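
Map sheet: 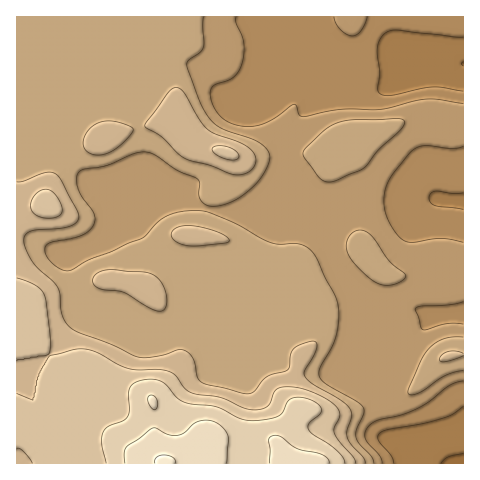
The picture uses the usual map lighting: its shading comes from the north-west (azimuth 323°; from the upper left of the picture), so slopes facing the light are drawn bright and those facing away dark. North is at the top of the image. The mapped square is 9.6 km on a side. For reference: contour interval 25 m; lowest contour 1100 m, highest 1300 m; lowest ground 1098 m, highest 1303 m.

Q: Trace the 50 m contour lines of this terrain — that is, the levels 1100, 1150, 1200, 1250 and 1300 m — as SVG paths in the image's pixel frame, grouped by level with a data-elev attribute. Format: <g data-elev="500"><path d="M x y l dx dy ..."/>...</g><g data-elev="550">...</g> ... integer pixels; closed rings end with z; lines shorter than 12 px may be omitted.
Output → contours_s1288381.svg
<g data-elev="1100"><path d="M441 463l7-6 15-3"/></g><g data-elev="1150"><path d="M382 463l-3-8-14-16 0-7 4-6 9-6 22-5 16-6 12-7 21-17 14-4"/><path d="M463 324l-16 0-24 6-8-21 5-3 28-1 15-3"/><path d="M463 242l-21-4-29 4-9-1-7-7-8-12-4-11-1-10 1-12 5-11 18-23 6-6 11-3 27 3 11-3"/><path d="M463 104l-25-5-12 0-43 10-42 0-37 8-5-2-2-9-3-2-19 14-13 6-14 3-16-3-8-5-7-6-5-10-2-9 1-5 3-4 15-5 6-4 7-12 2-10 0-11-8-21 0-5"/><path d="M334 17l2 7 4 5 7 5 6 2 4-2 4-3 6-14"/></g><g data-elev="1200"><path d="M365 463l-2-5-12-13-4-7 0-7 5-15-2-7-11-10-28-16-6-7 0-6 11-21 1-5-2-2-7 0-13 5-4 7-1 13-3 3-20 6-5 5-7 10-9 3-38-9-7-3-4-5-4-19-4-5-4-3-7 0-13 5-12 2-14 0-29-13-31-11-8-5-5-6-4-7-2-21-2-7-25-24-7-13-2-11 2-5 6-3 29-3 12-3 5-5 0-7-17-33-6-6-5-2-5 1-21 8-7 1"/><path d="M463 354l-7-3-8 0-6 4-3 5 2 2 5 0 17-7"/><path d="M156 311l5 0 3-2 2-4 1-6-5-15-9-9-9-3-34-2-11 2-5 5-1 6 4 4 6 3 21 2z"/><path d="M185 245l19 0 22-2 3-2-2-4-6-3-17-6-16-2-12 2-4 4 0 5 4 5z"/><path d="M232 174l11 0 9-5 4-8-3-8-11-9-26-10-8-4-9-11-16-28-5-3-6 1-26 34 0 4 15 10 16 16 8 5 26 8z"/><path d="M92 154l11 1 11-5 15-13 3-5 1-3-9-5-12-3-9 0-8 4-8 7-4 9 2 9z"/></g><g data-elev="1250"><path d="M345 463l-2-5-6-7-24-17-4-4 0-6 11-10 2-3-3-6-7-5-10-2-9 0-5 4-5 10-5 4-14 4-16 0-10-2-22-11-33-5-7-5-12-14-6-3-7-1-12 2-7 4-3 7 0 18-1 7-5 4-15 6-5 5-1 12 4 19"/></g><g data-elev="1300"><path d="M175 463l0-3-2-2-9-3-8 3-1 5"/></g>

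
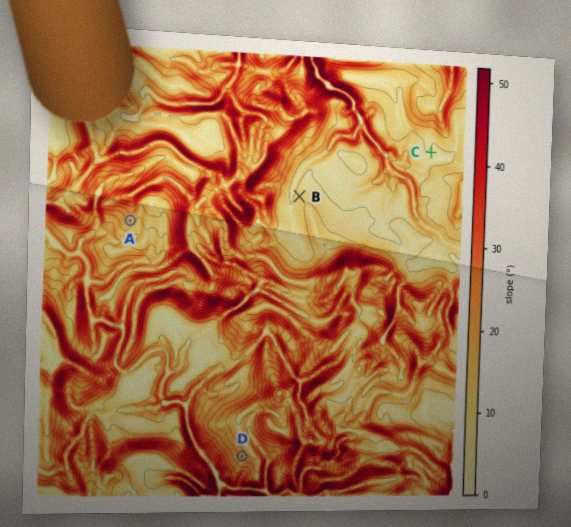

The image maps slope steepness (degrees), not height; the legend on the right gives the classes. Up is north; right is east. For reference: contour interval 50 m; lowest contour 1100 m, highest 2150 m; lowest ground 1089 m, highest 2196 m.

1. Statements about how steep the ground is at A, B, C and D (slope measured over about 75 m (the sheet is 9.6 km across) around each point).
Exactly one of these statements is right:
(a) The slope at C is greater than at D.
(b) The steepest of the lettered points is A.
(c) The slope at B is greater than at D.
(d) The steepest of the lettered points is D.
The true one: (d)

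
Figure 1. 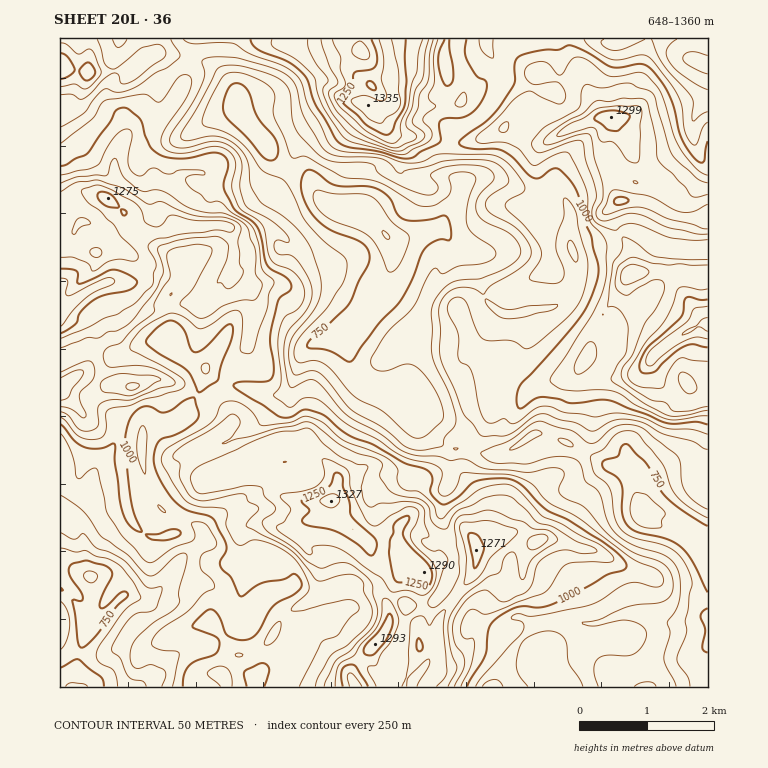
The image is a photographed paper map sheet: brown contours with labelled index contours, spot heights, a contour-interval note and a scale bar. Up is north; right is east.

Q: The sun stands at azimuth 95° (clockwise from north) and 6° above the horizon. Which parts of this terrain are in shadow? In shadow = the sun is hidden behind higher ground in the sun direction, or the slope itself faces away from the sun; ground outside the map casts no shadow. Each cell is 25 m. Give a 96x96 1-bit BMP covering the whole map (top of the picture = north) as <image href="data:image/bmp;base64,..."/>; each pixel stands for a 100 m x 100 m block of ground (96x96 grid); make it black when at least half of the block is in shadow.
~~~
<image width="96" height="96" href="data:image/bmp;base64,Qk2+BAAAAAAAAD4AAAAoAAAAYAAAAGAAAAABAAEAAAAAAIAEAAATCwAAEwsAAAIAAAAAAAAA////AAAAAAA///AH/+AsAAAAAAD///B//+BuAAAAAAD//////+B2AAAAAAD//////+D3ACAAAAD///////j7AAwAAAD///////z5AB4AAAD//B////55AA4AAAB//x////55AAYAAAB//7////87AAAAAAB///////87AAAAAAB///3///+7AAAAAAB///3///+/gAAAAAB///3///87wQAAAAD///////8Zw4AAAAD////P//+c4YAAAAA/+//D///c8DAAAAA/+f+D///c+DAAAAB/+f+P/f/Y+DAAAAD/+P+f/P3R/DgAAAH/+P//+P3j/DgAAAP/+P//8fnn+BwAAAb/8H//4HnH+B4AAAT/4H//wfHH+A4AAAD/4///oePH8AAAAAD/x///8AfD8AAAAA//z////gfj/gAAA///3////wfx/gAAD///n////wBB/gAAD/7/n/n//wAB/gAAH/6f//h//4AB/wAAH/z///gB/4AA/wAAP/z///gAP4AAYAAAf/z///8AHwAAIAcAf/z///+BDgAAIAcAf/zn/5/gwAAAAAAAP/zh/+f4cAAGABgMP8Dw//n+MAAPwAQ8P8Dgf/5/kAAf7AD8P8DgP/8f8AAf/gH8P8DgH/+H8AA//iHAP8DgD/+A8AB//3HAf+AAAH+AcAH//3DH/+AAAB8AcAP//3AH/w4AQA4AMAf//3gH/gYHwAYAMA///3wP/AaHAAcAOB//7z//+A7DgA+AGD//73///A7gAA+AGD///////gDwAA/ACH///////wAAADfAAP///////wAAAPPgA////////4AAAPPgB////////+AAAfHwB/////////gAAfjwB/////////wAAfjwA/////////4AAPhwAf////////4AAfgQAP////////1AAfgAAH////////hwAfwAAD//////7/A4AP4AAD//////8/A+AH4AAA//////8AAfAH8AAAf/////8AAPAH8AAAf/////+CAHOH+AAB//////+AAHcD/AAD//////8AAC4A+AAD//////8AABwAGAAB//////4ADDwQAAAA////7/wcDjh4AAAB////z/B8bnh4AAAD//////D8A/AgAAAP//////h4d+BgAAAP//////wA/+BAAAA///////4AP8AAAAB///////wED4AAAAD///////wAD7AAAAD///////hgD/AAAADz+H////gAD/AAABzw/B////gAH/AHwD/w/Af///MAP/AP4H//+AB/7/cAf/gH4f//+APP8/YAf/gBz///8A/v/PYAf/gB////8A///ngA//gD////4A////gAf/gD////wA////gAf/AH////wAP///wAH/A/////mAf///4AD+7/////OA4/P+YAD///////+A8fn8QAD///////+A8Ph4YAD///////+A8fx4OAD///////+A4/wwOAD///////+A5/4wOAD///////+A4/xwPAD///////8A4cAgPAD/f/////8AYYAAAAA="/>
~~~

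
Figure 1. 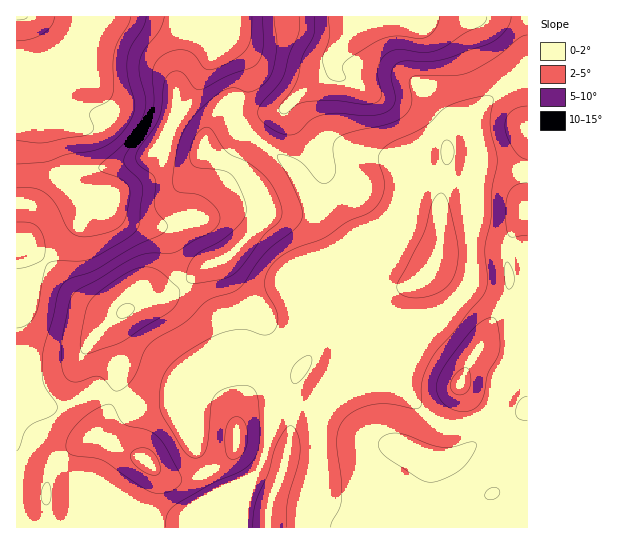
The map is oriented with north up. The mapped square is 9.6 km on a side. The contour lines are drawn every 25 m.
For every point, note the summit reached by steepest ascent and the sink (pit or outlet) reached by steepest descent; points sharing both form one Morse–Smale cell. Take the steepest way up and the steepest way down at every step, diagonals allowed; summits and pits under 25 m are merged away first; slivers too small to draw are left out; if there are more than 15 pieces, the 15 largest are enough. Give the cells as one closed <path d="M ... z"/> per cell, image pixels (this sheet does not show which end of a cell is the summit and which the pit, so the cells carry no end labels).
<path d="M527 16l-170 0-9 18-16 24 1 13-2 3-33 21-15 14-20 6-12 6-7 8 3 4 38 27 10 10 16 29 21 23 13 19-1 8-13 32-12 20 1 17 17 12 0 29-22 58 0 10 2 4 8-18 13-13 20-13 65-66 26-10 22-25 2-133-1-31 9-15 21-18 13-8 13 0z"/><path d="M355 16l-273 0-6 21-15 14-7 13-37 0-1 213 17-1 44-50 8-13 0-6-5-10-7-7 1-2 43 5 28-12 16-16 7-23-1-11-26-15-26-8-9-11 11 10 24 4 25 9 8 0 15-17 20-42 8-12 3-11-3-5 8 5 20 31 0 17-12 24 0 8 3 5 7 6 15-12 25-8 15-14 35-24-1-13 16-24z"/><path d="M485 164l-5 3-8 23-1 96-22 25-26 10-65 66-20 13-13 13-9 18 1 26-13 48-1 23 225-1 0-117-53 34 5-7-1-12-19-40 7-18 13-20 11-24 16-25 2-9-2-42 6-17 15-19 0-40z"/><path d="M219 35l-2 0 3 3-3 11-8 12-20 42-15 17-8 0-25-9-29-6 9 6 20 5 26 15 0 19-8 19-14 12-28 12-43-5-1 2 7 7 5 10 0 6-8 13-44 50-17 2 1 77 19 42 9 8 21 0 25-12 22 4 6-22-2-17-6-17 0-12 4-8 8-9 15-8 21-5 16-8 34-27 18-7 21-20 20-26-1-9-11-19-18-16-23-10 11-1 17-26-10-12 0-8 14-29-2-12-4-8-16-23z"/><path d="M243 129l-14 24-6 4-6 1 21 9 18 16 11 19 1 9-20 26-21 20-18 7-34 27-16 8-21 5-15 8-8 9-4 8 0 12 6 17 2 17-5 24 19 5 42-1 22-10 9-12 9-6 31-12 20 4 4 6 1-8 22-27 4-8 23-12-1-17 12-20 13-32 1-8-13-19-21-23-16-29-10-10z"/><path d="M197 393l-22 10-12 1-30 0-19-5-19 36-17 9-19 18 24 23 38 16 24 27 86 0-14-35-22-47 4-17z"/><path d="M321 319l-23 10-5 9-22 27 2 32-4 18 0 22-8 28-13 21-5 27 0 15 60-1 1-22 13-48-2-40 22-58 0-29z"/><path d="M251 363l-14 2-22 10-14 11-4 8 2 35-4 17 38 82 10-1 0-14 5-27 13-21 8-28 0-22 4-18-1-18-3-9-3-3z"/><path d="M527 212l-14 18-6 17 0 16 2 11 0 15-2 9-16 25-11 24-13 20-7 18 19 40 1 12-2 4 23-12 27-20z"/><path d="M527 81l-12 0-13 8-21 18-6 10-3 5 1 67 7-22 3-3 36 7 9-1z"/><path d="M99 393l-12 2-8 5-18 7-16-2-10-10 0 6-4 3-15 3 0 27 6 5 15 5 21 17 9-9 15-11 12-5 3-5 16-32 0-2z"/><path d="M58 461l-6 8-5 14 2 45 95-1-23-26-38-16z"/><path d="M17 435l-1 92 31 1 0-45 2-9 8-13-20-17z"/><path d="M81 16l-64 0-1 47 38 1 7-13 15-14 5-14z"/><path d="M451 461l-14 1 6 4 8 19 8 8 10 4 19-2-11-6z"/>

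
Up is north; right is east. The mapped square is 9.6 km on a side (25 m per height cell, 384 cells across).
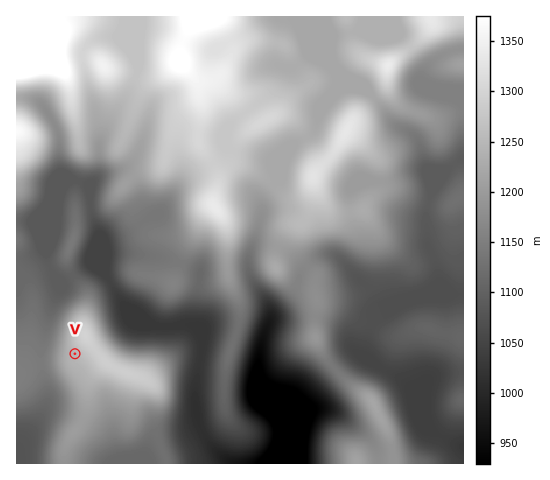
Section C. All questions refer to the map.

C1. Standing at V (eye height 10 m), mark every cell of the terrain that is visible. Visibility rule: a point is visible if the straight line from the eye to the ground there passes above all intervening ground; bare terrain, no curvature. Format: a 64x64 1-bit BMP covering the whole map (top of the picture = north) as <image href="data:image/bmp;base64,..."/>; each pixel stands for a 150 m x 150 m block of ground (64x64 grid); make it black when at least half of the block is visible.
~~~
<image width="64" height="64" href="data:image/bmp;base64,Qk0+AgAAAAAAAD4AAAAoAAAAQAAAAEAAAAABAAEAAAAAAAACAAATCwAAEwsAAAIAAAAAAAAA////AAAAAADwAAAAAAAAAP4AAAAAAAAA/gAAAAAAAAD/AAAAAAAAAMeAAAAAAAAAw8AAAAAAAADBwAAAAAAAAMDAAAAAAAAA4MAAAAAAAADgQAAAAAAAAOBAAAAAAAAA4EAAAAAAAADg4AAAAAAAAODwAAAAAAAA4fAAAAAAAADx8AAAAAAAAPHgAAAAAAAA4MAAAAAAAADgAAAAAAAAAOAAAAAAAAAA4AAAAAAAAADgAAAAAAAAAOAAAAAAAAAA4AAAAAAAAADAAAAAAAAAAMAAAAAAAAAAwAAAAAAAAADAAAAAAAAAAMAAAAAAAAAAgAAAAAAAAACAAAAAAAAAAIAAAAAAAAAAgAAAAAAAAAAAAAAAAAAAAIAAAAAAAAAAgAAAAAAAAACAAAAAAAAAAMAAAAAAAAAAwAAAAAAAAADAAAAAAAAAAMAAAAAAAAAAwAAAAAAAAADgAAAAAAAAAPAAAAAAAAAA8AAAAAAAAADwAAAAAAAAAPAAAAAAAAAAwAAAAAAAAAAAAAAAAAAAAAAAAAAAAAAAAAAAAAAAAAAAAAAAAAAAAAAAAAAAAAAAAAAAAAAAAAAwAAAAAAAAAP4AAAAAAAAA/gAAAAAAAAA8AAAAAAAAAAAAAAAAAAAAAAAAAAAAAAAAAAAAAAAAAAAAAAAAAAAAAAAAAAAAAAAAAAAAAAAAAA=="/>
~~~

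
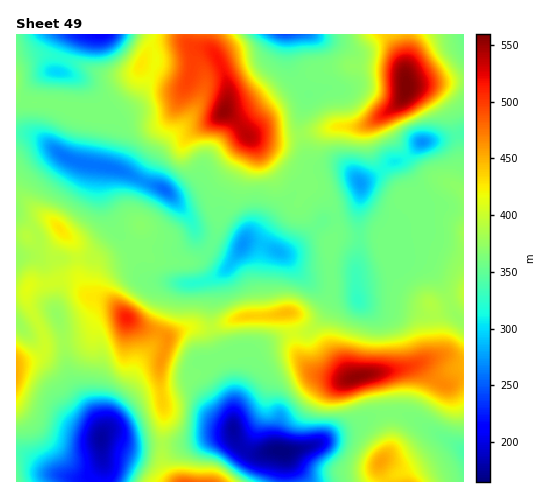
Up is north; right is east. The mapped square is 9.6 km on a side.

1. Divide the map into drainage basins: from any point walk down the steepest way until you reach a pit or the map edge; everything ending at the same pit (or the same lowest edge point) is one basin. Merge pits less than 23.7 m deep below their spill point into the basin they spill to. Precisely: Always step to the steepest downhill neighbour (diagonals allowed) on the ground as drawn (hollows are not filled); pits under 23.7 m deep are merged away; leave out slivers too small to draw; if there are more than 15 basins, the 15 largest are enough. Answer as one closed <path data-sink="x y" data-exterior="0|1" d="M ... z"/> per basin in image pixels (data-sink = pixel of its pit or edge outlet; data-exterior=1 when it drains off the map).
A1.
<path data-sink="165 190" data-exterior="0" d="M208 49l-6 0-6 4-5 22-5 9-14-2-31-18-8 20-22 21-15 9-47-11-25-1-8-3 0 97 8 2 15 14 16 11 18 19 5 14 0 18 11 22 15 2-8-3-2-7 4-21 10-8 22-8 7-11 3-11-2 18 10 10 7 3 39 2 6-3 13-17 5-14 0-13-4-8 2-11 32-60-9-13-14-11 3-14-1-17-9-23z"/><path data-sink="281 451" data-exterior="0" d="M288 313l-24 3-21 0-35 12-18-1-22 11-8 29 0 15 4 28-2 49 3 12 9 10 213 0-6-9-1-9 10-15 0-14-5-44-5-12-4-4-7 0-20 5-10 0-27-8-15-19z"/><path data-sink="102 438" data-exterior="0" d="M69 279l-21 5-15 0-7 6 0 9 17 33 2 15-6 9-23 8 0 117 159 1-10-11-3-12 2-49-4-28 0-15 8-27-1-3-33-14-23-21-7-3-15-3-12-15z"/><path data-sink="243 245" data-exterior="0" d="M249 137l-33 59-2 11 4 8 0 13-9 22-9 9-6 3-39-2-7-3-10-10 1-13-5 13-4 4-30 12-6 19 3 13 15 7 22 21 12 6 12 3 9 6 19-10 28-1 29-11 21 0 19-3 29 3 12-7 7-15-1-53-20-21-12-16 11-19-9-10-13-7z"/><path data-sink="423 142" data-exterior="0" d="M346 236l-11 1-5 8 1 49-7 15-12 7-23-3 6 32 7 15 14 14 23 5 10 0 14-4 43-7 26-11 4-5 1-7-5-39-34-25-11-25-3-15-3-3z"/><path data-sink="286 35" data-exterior="1" d="M407 34l-220 0-1 5 8 8 17 3 7 8 10 29-3 25 14 11 10 14 42 0 46-11 26 0 11-4 23-17 10-16z"/><path data-sink="361 183" data-exterior="0" d="M371 123l-17 4-17-1-46 11-42 0 38 31 13 7 9 12 9 3 12 13 7 18-2 16 46 1 3 3 3 15 11 25 14 12 21 13 7 0 23-8 1-106-8-6-10-4-22 15-8 3-11-2-33-44-4-13 0-14z"/><path data-sink="102 35" data-exterior="1" d="M186 34l-169 0-1 64 8 4 25 1 43 11 7-1 12-8 22-21 11-27 8-9 22-6 11 0 4 2z"/><path data-sink="463 451" data-exterior="1" d="M419 364l-44 9 5 5 5 12 5 44 0 14-10 15 1 9 7 10 75 0 1-104-3-1-10 7-6 1-8-5z"/><path data-sink="463 35" data-exterior="1" d="M463 34l-54 0-3 32 1 19 56-4z"/>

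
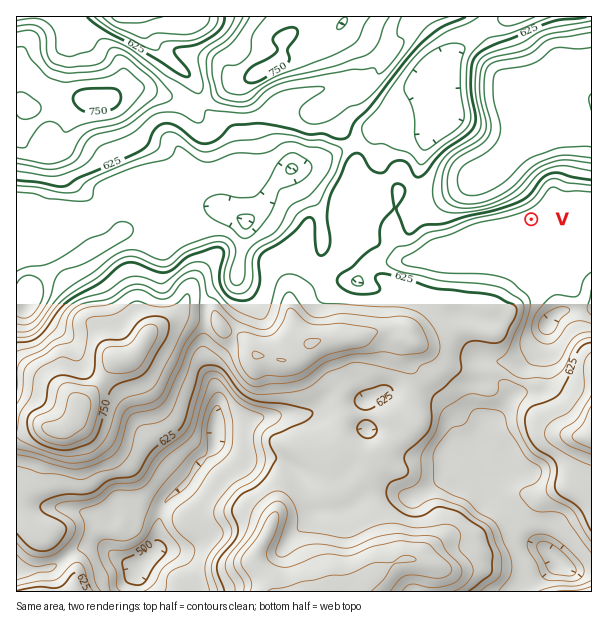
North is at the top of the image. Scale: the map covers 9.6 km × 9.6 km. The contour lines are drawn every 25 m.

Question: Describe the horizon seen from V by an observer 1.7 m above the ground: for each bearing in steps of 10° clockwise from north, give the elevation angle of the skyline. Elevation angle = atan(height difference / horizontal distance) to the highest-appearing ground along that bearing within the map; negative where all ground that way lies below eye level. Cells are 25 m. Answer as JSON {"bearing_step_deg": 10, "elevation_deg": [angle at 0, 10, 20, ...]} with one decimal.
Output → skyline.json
{"bearing_step_deg": 10, "elevation_deg": [9.0, 8.1, 7.2, 6.5, 5.9, 3.8, 1.8, -0.0, -0.1, -0.1, -0.1, -0.1, -0.1, -0.0, 0.2, 0.5, 1.9, 2.0, 1.2, 2.3, 2.5, 2.5, 2.4, 2.7, 2.3, 1.8, 1.5, 2.8, 5.8, 9.0, 10.8, 11.8, 12.3, 12.2, 11.5, 10.3]}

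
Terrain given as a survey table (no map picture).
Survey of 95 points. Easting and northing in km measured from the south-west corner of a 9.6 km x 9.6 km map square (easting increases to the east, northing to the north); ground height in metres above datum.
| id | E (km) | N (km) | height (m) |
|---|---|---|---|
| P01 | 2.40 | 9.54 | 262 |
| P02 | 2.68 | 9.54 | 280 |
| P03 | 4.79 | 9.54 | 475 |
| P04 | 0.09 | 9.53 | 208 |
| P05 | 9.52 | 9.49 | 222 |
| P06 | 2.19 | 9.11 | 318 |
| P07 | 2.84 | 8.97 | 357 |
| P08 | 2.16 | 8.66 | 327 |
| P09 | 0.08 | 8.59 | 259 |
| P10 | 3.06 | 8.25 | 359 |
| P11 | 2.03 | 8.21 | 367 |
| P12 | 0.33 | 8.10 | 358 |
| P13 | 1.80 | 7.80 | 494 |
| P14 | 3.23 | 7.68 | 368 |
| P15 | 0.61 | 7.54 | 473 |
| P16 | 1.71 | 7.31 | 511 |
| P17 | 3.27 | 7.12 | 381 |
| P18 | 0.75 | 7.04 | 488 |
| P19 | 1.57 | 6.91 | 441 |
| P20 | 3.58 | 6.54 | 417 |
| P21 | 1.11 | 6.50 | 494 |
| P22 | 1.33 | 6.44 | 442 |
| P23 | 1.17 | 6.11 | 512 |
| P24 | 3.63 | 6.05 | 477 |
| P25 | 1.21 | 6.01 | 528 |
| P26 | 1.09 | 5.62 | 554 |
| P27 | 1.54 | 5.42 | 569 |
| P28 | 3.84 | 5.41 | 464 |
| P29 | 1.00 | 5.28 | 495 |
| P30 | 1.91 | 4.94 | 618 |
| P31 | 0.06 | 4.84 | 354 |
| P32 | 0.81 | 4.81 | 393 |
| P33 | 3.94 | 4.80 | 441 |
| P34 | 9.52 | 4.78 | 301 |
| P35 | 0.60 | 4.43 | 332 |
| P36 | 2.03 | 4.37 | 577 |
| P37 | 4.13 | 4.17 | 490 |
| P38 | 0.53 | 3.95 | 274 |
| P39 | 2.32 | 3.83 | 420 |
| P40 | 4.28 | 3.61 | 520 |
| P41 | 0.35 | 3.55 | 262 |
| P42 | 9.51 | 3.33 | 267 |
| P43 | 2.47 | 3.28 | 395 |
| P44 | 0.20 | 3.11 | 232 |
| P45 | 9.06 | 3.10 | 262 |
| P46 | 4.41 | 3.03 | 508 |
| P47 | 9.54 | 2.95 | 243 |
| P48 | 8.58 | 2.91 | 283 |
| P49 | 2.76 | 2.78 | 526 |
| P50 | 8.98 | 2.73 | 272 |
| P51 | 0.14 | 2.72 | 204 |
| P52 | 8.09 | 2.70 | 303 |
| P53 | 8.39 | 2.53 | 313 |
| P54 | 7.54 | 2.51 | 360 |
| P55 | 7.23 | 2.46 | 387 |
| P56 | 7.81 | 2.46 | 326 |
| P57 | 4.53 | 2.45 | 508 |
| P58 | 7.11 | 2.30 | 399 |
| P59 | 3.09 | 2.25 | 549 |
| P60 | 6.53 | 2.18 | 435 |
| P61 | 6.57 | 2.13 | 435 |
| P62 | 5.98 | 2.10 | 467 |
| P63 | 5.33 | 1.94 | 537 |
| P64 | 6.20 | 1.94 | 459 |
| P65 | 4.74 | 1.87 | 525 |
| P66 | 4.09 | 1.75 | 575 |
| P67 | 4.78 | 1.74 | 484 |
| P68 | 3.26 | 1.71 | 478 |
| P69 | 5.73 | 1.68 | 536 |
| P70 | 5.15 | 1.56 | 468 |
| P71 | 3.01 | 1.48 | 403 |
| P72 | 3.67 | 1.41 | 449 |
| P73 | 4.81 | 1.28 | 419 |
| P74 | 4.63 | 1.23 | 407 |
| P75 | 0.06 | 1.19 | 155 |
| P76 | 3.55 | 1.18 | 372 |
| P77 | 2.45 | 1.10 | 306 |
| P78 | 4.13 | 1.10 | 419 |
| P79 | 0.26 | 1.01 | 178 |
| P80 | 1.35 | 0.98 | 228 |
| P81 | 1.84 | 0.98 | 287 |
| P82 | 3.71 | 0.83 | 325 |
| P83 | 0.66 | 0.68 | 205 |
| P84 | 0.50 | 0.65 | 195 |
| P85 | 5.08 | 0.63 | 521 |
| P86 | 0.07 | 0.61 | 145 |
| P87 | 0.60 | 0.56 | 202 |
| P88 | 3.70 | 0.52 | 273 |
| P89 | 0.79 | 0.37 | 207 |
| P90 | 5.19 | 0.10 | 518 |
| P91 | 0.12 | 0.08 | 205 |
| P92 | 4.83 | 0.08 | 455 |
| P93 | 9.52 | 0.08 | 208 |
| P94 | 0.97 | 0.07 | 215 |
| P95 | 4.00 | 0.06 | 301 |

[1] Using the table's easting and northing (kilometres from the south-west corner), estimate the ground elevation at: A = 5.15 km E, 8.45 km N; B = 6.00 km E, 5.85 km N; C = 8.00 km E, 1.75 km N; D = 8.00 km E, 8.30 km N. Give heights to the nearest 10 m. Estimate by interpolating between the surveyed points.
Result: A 360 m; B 350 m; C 320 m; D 400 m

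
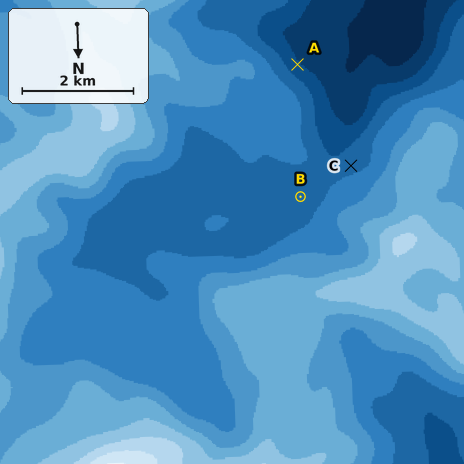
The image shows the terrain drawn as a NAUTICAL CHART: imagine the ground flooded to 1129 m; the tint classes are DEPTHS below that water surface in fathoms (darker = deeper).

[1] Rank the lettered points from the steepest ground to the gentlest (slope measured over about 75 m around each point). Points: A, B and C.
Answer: A C B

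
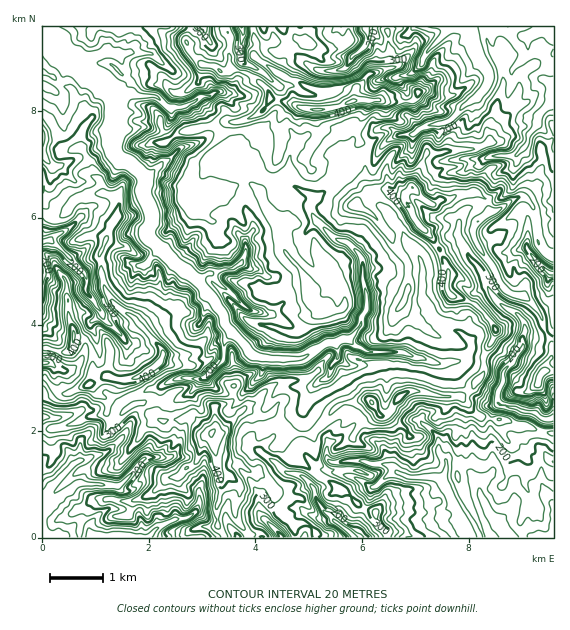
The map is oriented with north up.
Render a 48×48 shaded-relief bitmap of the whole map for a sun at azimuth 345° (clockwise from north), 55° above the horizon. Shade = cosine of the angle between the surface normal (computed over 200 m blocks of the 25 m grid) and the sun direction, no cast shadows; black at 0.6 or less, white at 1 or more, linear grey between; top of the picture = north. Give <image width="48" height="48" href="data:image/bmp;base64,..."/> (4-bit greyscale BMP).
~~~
<image width="48" height="48" href="data:image/bmp;base64,Qk32BAAAAAAAAHYAAAAoAAAAMAAAADAAAAABAAQAAAAAAIAEAAATCwAAEwsAABAAAAAAAAAAAAAAABEREQAiIiIAMzMzAERERABVVVUAZmZmAHd3dwCIiIgAmZmZAKqqqgC7u7sAzMzMAN3d3QDu7u4A////AHZoZAADW964d1q4B3vLQjWpmZmYeZd3Z5h3VkIiN6vJd2iWSImpQkaIiImYeYiHZ5qYZndSETSphmVkeIhiRZl3eIeHiXeYd4m6qaunMhJYhmRWiHlEac2YiIiHiHeIh3iau7zKhCRXdnZYmZZ4mZzLqZl4iId4hkeIhkSrqXQ2Z4d5qHWaqXi7mYiIeJh3d1R4mGFbzck1eJmZh1aaqYd3VFeId4d3eHVXeacGqrpkd4mnVnZ1VUVTM1d3dnZnd2ZFU2pQNHh1dXh3d3ZlMTM0Q1ZmZmZ3ZWUzZReUNGiYdVd4iIdXdlIld0NlVVd2eZh0RlKIZ2i8p0Z3iZlmeEEUiVJVRnmqu3Z3VnVYmZq7qnZ4iJqXd1VCNUQ0WbuqljIkVnd5qqvMyaqJiIqqmHmkADVFVakwAmdkNVRXmqreyZy5mIq7u8u6dnmYQVchAou5dmZCNpidy4rcupi8u8u8y7u7gRu5UKqaqYqnEDU13dve7tuMururzLqqphjLtnVHqpq8lFZTjMy7vN67vMzMupiJmCK7yldVmZqqqoqXiqhCABnLzJiIdlZnmCBbqruXqrl3qpq3epIREQAlmmMSRniIiTE5msqZrMdoqYi6eDJnd1AAB7hlZ4iHd4VHeamZjHaamIZ7l1qpmHUyAbmGaJdWV7l0eKiZp1q7qph6lql3iHiHUKmYeIU0eZdEiJmotJvLq7qZd3RXiIiZhXiZeHZmioRWmamol6rMu8uYh2mpiImYh2iaiIiIiVipiom5eYmsu7p2ecy5iJmId3mZmJmYh3qqlny5WXdpupdBFbuHeJmJd3mImImphpmqk7x0iGVXmWRCEDh4iZial1h3l2mZZ5iaRbt2iWaJhlNXZkaIiZmplWdodFmYaXZnaUSbmnV4lkRXd1WIiIqWRWaIQ3eId4hmiENaupM2mFZXh1Z4mHl1RFeXSId4lEiHiIhWiaZXh2d3d3d5mYh4ZWh1aGVXmFV3iKqXeJZ4hniYd3eJmYiaqYhmh5dmeamHh6qqmbhYh5mZiIiYiHeKu6maqLy7qqvKh6u6qsx4mrmJmYiXiHZ4q7u82qvN27vLmKmqmqyma8qImYiHZ3d4mau825mqzKq8qaeJqZlRE6yoiIiIaIiIiIu6y4h2V5ebqZmYiIhlQTmpiIiJeJd3eIjLzLqYdDRaqYqpd4m8uVR4h3eIh4hnd4eJnd3LuXZYuXmpdomrvNuZh2VohkRFZ1UzN6vby6l3uomphoiYrN7cqqhWdCIQAhAAACSbu6l2i6maqYiayVjN3LuWh5mGMSEiEAM4q6mGaamaqYiIhEEoqZiaq7zMuJqqlSRUarmYh4iamId2WLkhE1eai7zu7ZrN7ZZ4aKmYh4mZiHiIq5hjRImZqru9/tl2zsqJmImYd5mYiJmqqWR4qKmKupdmnu2nO9qomIiJiJiHZ4iZhlWbuamZmGZ2ONy8g7uZl5mJmYiHZVVneJqaiJqomIiZZbuat3uZiJmZmYh3dlRWeby6d6q5qZmZmKqHq4mpiJqIqQ=="/>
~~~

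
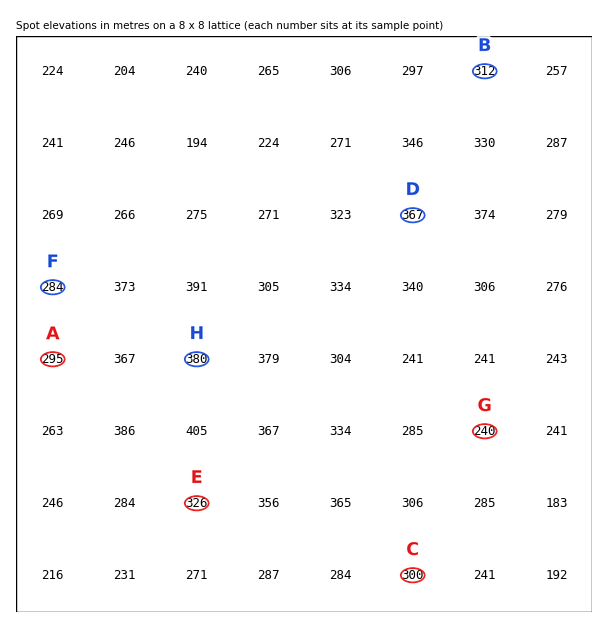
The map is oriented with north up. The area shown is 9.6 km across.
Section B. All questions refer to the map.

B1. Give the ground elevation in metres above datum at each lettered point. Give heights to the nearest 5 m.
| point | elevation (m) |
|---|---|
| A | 295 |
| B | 310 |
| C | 300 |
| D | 365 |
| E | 325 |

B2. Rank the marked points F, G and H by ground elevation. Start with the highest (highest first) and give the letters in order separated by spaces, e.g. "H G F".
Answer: H F G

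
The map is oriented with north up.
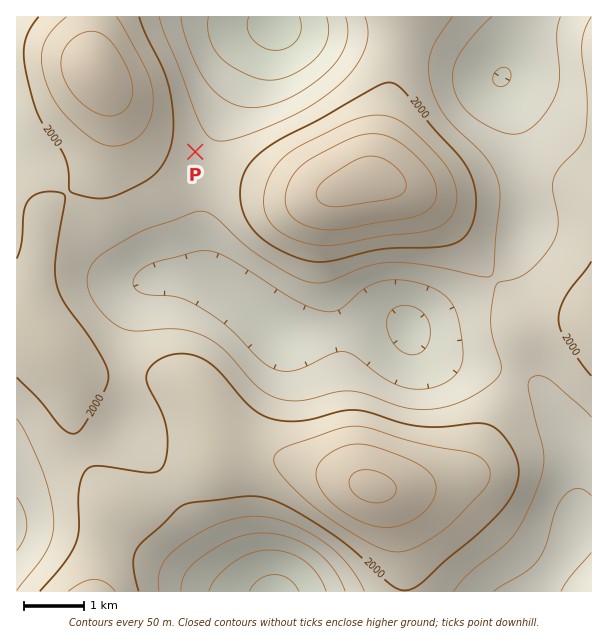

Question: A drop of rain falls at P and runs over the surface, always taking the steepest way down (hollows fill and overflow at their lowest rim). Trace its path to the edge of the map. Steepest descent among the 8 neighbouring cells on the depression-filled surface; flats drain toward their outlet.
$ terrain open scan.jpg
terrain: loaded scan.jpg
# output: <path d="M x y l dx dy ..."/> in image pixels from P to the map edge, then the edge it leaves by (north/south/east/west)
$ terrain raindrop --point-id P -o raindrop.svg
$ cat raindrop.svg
<path d="M195 152l5 0 16-17 9-19 3-3 2-5 3-3 0-1 9-12 1-5 3-3 12-25 3-3 8-15 0-3 3-5 0-3 3-3 0-10"/>
exit: north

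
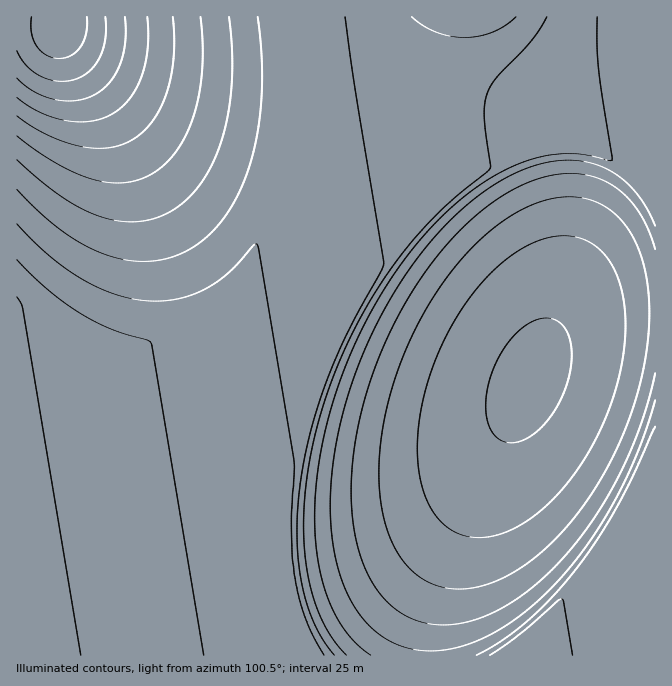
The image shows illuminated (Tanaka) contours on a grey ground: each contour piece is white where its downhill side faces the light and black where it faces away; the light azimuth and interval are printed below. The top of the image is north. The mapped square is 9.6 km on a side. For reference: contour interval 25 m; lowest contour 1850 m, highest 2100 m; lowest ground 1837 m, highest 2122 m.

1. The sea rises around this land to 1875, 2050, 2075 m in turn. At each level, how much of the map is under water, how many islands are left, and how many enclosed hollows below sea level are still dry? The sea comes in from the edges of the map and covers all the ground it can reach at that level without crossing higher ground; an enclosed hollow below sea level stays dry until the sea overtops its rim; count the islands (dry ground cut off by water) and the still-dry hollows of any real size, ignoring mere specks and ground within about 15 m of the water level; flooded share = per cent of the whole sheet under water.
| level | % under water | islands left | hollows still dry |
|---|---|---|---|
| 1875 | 13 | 0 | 0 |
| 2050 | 79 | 1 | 0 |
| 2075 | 88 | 1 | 0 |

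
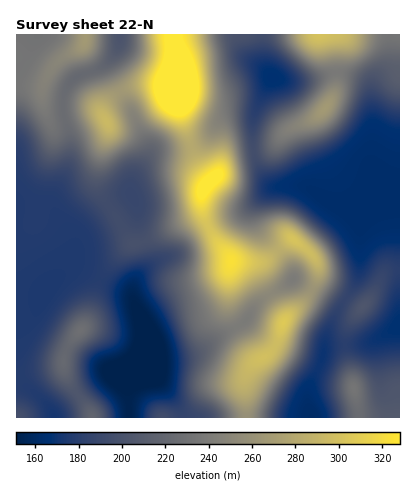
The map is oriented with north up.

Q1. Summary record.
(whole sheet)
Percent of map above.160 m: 96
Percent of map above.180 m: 71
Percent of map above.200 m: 53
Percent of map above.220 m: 41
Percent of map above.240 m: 29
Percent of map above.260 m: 20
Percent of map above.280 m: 12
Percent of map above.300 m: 6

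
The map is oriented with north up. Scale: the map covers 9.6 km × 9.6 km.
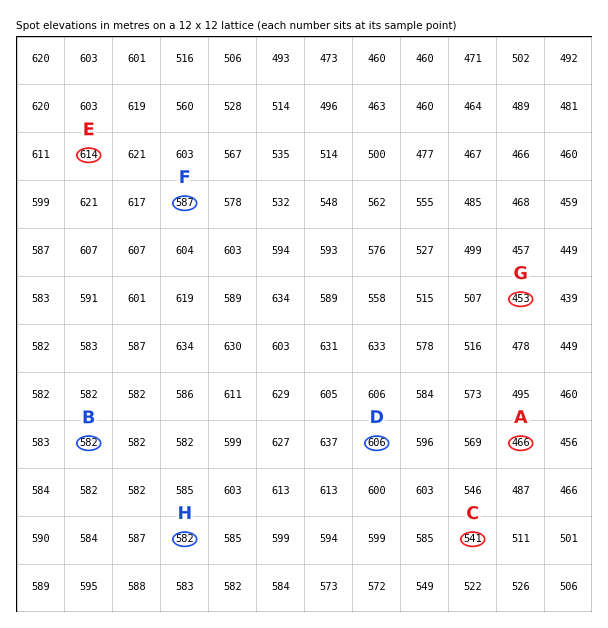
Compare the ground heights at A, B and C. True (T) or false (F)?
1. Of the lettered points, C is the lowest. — F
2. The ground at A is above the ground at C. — F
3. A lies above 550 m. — F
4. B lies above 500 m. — T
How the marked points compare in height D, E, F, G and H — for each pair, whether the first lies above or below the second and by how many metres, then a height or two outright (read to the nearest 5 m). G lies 160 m below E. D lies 150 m above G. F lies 130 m above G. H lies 125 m above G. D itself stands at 605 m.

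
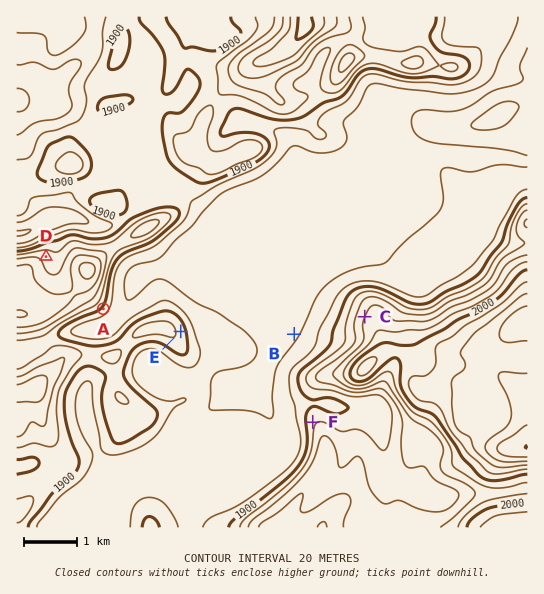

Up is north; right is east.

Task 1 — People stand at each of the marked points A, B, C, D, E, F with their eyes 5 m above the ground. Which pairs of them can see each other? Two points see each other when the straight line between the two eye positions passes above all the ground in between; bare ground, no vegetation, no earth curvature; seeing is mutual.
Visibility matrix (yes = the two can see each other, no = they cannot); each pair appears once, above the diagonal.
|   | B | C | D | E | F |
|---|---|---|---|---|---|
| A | no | yes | no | no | no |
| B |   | yes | no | yes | no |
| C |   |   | no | yes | no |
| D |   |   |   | no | no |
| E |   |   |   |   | yes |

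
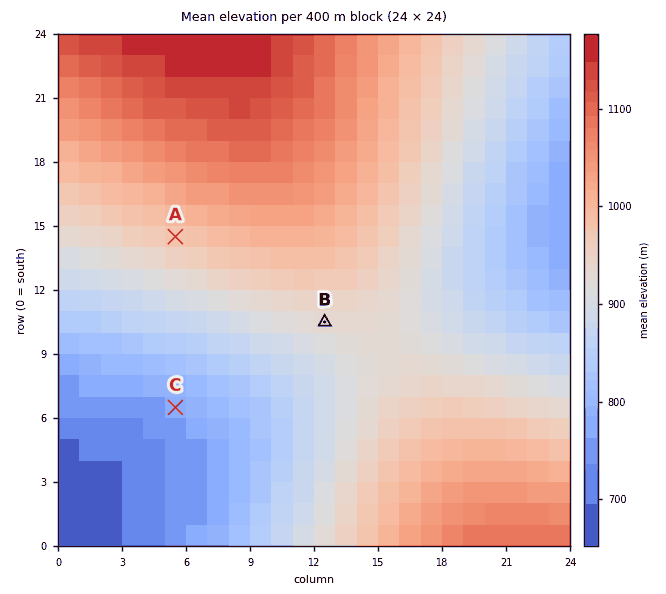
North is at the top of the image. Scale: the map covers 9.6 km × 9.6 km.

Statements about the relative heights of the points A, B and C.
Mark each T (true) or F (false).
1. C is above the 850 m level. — F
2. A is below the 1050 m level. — T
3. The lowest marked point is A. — F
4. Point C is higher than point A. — F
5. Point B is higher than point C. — T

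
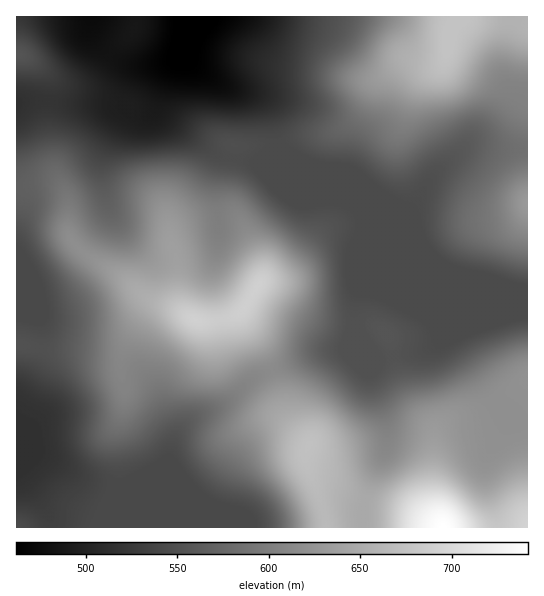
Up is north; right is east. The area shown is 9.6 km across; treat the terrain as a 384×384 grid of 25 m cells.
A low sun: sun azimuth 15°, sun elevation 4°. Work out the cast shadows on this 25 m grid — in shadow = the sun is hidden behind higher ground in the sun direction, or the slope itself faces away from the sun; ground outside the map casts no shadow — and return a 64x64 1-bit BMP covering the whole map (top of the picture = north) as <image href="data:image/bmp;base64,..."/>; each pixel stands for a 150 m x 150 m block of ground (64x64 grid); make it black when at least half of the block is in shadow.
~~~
<image width="64" height="64" href="data:image/bmp;base64,Qk0+AgAAAAAAAD4AAAAoAAAAQAAAAEAAAAABAAEAAAAAAAACAAATCwAAEwsAAAIAAAAAAAAA////AAAAAAAAAAAH8AAAAAAAAAfwAAAAAAAAD/AAAAAAAAAP8AAAAAAAAB/wAAAAAAAAH+AAAAAAAAAP4AAAAAAAAAOAAAAAAAAAAAAAAAAAAAAAAAAAAAAAAAAAAAAAAAAAAAAAAAAAAAAAAAAAAAAADAAAAAAAAAAfAAAAAAAAAB+AAAAAAAAAH4AAAAAAAAA/wAAAAAAAAD4AAAAAAAAAPggAAAAAAAA/HAAAAAAAAH8cAAAAAAAAfxwAAAAAAAB/GAAAAAAAAH4AAAAAAAAAeAAAAAAAAAAAAAAAAAAAAAAAAAAAAADAAAAAAAAAB+AAAAAAAAAP4AAAAAAABh/AAAAAAAAfH4AAAAAAAH8fAAAAAAAA/xwAAAAAAAD/GAAAAAAAAAAAAAAAAAAAAAAAAAAAAAAAAAAAAAAAAAAAAAAAAAAAAAAAAAAAAAAAAAAAAAAAAAAAAAAAAAAAAAAAAAAAAAAAAAAAAAAAAAAAAAAAAAAAAAAAAAAAABAAAAAAAAAAGAAAAAAAAAA8AAAAAAAAAD8AAAAAAAAAP4AAAAAAAAB/wAAAAAAAeP/AAAAAAAH4/4AAAAAAAeB/AAAAAAAAAAAAgAAAAAAAAAAAAAAAAAAAAwAAAAAAAAAHAAAAAAAAAA8AAAAAAAAAAAAAAAAAAAAAAAAAAAAAAAAAAAAAAAAAAA=="/>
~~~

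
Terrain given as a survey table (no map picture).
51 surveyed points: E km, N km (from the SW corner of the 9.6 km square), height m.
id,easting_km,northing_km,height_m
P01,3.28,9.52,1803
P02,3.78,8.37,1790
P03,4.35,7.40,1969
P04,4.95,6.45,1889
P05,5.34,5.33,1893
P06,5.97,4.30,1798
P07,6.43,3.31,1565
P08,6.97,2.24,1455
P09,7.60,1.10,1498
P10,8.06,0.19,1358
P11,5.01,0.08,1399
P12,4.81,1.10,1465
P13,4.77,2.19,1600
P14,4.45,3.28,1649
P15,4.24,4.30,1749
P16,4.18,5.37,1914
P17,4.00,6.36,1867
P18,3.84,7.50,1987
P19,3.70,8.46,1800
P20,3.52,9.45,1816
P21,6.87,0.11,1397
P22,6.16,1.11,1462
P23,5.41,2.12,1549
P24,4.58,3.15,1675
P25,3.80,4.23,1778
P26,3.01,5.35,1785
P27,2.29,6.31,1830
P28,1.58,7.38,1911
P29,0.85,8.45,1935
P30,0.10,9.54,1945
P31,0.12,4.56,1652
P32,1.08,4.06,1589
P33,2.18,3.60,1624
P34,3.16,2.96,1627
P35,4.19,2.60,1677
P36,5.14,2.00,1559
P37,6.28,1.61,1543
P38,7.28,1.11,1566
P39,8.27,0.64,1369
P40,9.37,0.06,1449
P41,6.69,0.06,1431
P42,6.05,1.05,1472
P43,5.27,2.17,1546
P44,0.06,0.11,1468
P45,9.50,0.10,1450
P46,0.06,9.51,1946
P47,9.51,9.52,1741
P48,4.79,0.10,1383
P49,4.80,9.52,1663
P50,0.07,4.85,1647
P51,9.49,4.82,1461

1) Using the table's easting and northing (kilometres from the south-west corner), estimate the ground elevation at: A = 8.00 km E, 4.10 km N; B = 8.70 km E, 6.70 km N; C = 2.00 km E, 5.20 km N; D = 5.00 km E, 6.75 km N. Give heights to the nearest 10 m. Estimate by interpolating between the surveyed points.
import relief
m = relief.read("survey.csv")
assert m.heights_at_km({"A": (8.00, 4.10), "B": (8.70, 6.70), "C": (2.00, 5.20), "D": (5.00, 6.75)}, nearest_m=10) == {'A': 1530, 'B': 1600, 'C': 1780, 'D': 1840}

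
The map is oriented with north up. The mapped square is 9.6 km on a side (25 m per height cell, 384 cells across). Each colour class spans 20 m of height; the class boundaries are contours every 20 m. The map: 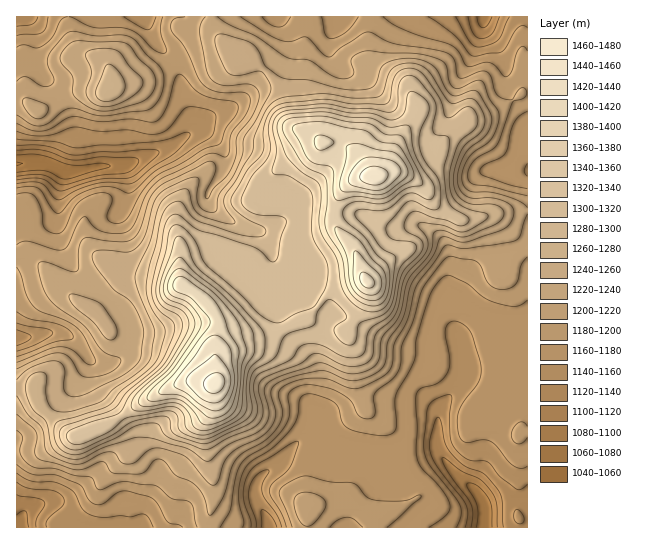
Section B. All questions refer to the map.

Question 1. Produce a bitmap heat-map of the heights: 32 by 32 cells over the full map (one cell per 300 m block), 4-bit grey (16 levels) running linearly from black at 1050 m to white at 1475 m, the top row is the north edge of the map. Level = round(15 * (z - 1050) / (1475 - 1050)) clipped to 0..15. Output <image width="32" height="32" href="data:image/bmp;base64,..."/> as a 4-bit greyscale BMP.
<image width="32" height="32" href="data:image/bmp;base64,Qk12AgAAAAAAAHYAAAAoAAAAIAAAACAAAAABAAQAAAAAAAACAAATCwAAEwsAABAAAAAAAAAAAAAAABEREQAiIiIAMzMzAERERABVVVUAZmZmAHd3dwCIiIgAmZmZAKqqqgC7u7sAzMzMAN3d3QDu7u4A////ACM0RERFVmVCNVVVVURDITMiNEVERVZlQ0VlVVVUQyEzMzRVVVZmdTNFVVVEREISM0VWZmZmZ3ZDREREREQyIzRWeHd3Znd2VERERERDIzNEVoqph3iZmHZUREREQyRERWeJqpiJq7qYZURVVUM0REV4d4iaur3cqGVEVVVDNEREeHd3isze7ahlVWZVRDNERHd2Znis3v2od2Z3ZVRERERWdlZnis7tupiImYZURERENFVWZnm93bqpmZmGVERERERFZ3Z4rNy6qpmpl2RERERVZnd3iazMqZmqqqllREREVmd3d5vNypmZmqzKdURFVVZmZ3eby6mZmZq92oZVVVVmZmd3irqZmZmavcqXVVZlZVZnZ4qpmZmZmsy6qGZmZlVVZVZ5qZiImavLqZh4h3ZVRVVFeZh4iZmruqqZmYh2VDRVRWiHeJmZq8u7qqh3djMiMzNWd2eZmavd7buXVVQRERESNFZmiaq8ze3Kl1VEEiMyIiNFVnirzM3cuZhlVERERERDNEV4rMzMu6mZhlRWVFVVVERFaKu7u6qqmIdUZmZndlVERVeJmYiIqoiGVWVWeIdlRWZmd3d3eJl2ZlVVZnd3ZVZnd3ZmZniIdVVVVWZ3dlVWd3dmZWZmZmVERURWZmVFVnd2VVVVVVVUM0Q0RVRERVZmVVVURVVEQyI0"/>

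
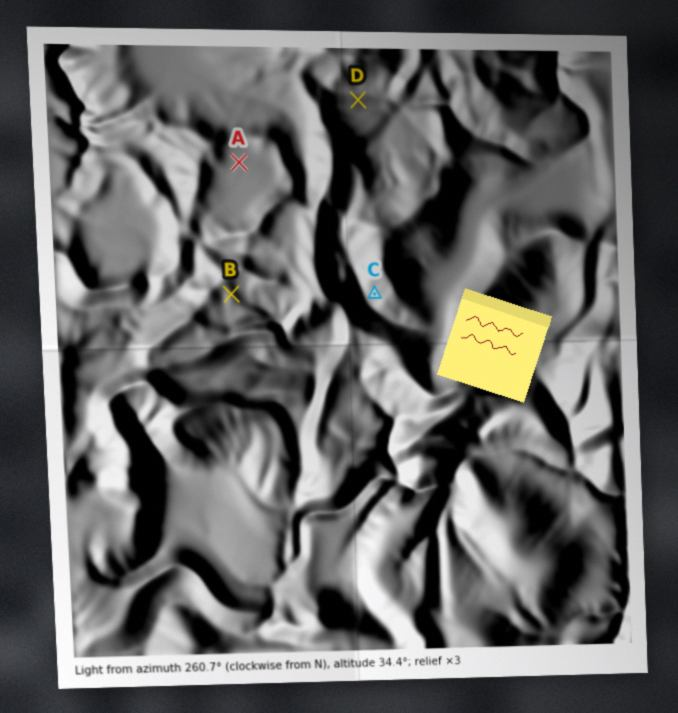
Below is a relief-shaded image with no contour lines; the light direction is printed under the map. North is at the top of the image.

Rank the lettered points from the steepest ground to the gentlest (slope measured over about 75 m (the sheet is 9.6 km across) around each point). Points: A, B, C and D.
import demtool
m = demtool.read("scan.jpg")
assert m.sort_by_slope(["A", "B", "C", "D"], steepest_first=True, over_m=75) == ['C', 'B', 'D', 'A']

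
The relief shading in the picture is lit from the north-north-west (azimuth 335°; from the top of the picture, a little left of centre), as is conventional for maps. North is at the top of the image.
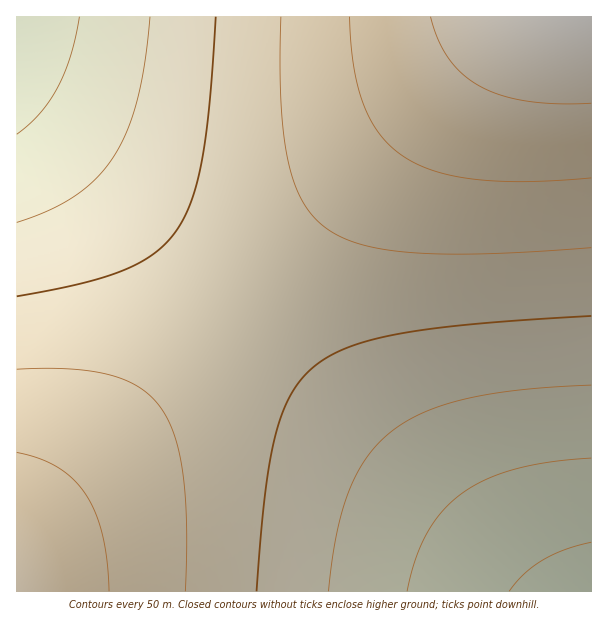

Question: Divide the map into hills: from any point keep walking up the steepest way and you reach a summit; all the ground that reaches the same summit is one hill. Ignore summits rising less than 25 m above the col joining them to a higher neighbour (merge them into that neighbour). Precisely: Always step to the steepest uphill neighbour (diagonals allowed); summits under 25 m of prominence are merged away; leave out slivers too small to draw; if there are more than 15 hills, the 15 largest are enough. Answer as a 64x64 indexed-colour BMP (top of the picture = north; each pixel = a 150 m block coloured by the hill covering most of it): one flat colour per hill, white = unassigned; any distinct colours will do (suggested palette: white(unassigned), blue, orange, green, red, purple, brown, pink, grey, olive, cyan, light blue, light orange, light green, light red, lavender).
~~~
<image width="64" height="64" href="data:image/bmp;base64,Qk12CAAAAAAAAHYAAAAoAAAAQAAAAEAAAAABAAQAAAAAAAAIAAATCwAAEwsAABAAAAAAAAAA////ALR3HwAOf/8ALKAsACgn1gC9Z5QAS1aMAMJ34wB/f38AIr28AM++FwDox64AeLv/AIrfmACWmP8A1bDFACIiIiIiIiIiIiIiIiIiIiIiIiIiIiIiIiIiIiIhERERIiIiIiIiIiIiIiIiIiIiIiIiIiIiIiIiIiIiIhEREREiIiIiIiIiIiIiIiIiIiIiIiIiIiIiIiIiIiIhERERESIiIiIiIiIiIiIiIiIiIiIiIiIiIiIiIiIiIhERERERIiIiIiIiIiIiIiIiIiIiIiIiIiIiIiIiIiIhEREREREiIiIiIiIiIiIiIiIiIiIiIiIiIiIiIiIiIhERERERESIiIiIiIiIiIiIiIiIiIiIiIiIiIiIiIiIhERERERERIiIiIiIiIiIiIiIiIiIiIiIiIiIiIiIiIhEREREREREiIiIiIiIiIiIiIiIiIiIiIiIiIiIiIiIhERERERERESIiIiIiIiIiIiIiIiIiIiIiIiIiIiIiIhERERERERERIiIiIiIiIiIiIiIiIiIiIiIiIiIiIiIhEREREREREREiIiIiIiIiIiIiIiIiIiIiIiIiIiIiIRERERERERERESIiIiIiIiIiIiIiIiIiIiIiIiIiIiIRERERERERERERIiIiIiIiIiIiIiIiIiIiIiIiIiIiIREREREREREREREiIiIiIiIiIiIiIiIiIiIiIiIiIiIRERERERERERERESIiIiIiIiIiIiIiIiIiIiIiIiIiIRERERERERERERERIiIiIiIiIiIiIiIiIiIiIiIiIiIREREREREREREREREiIiIiIiIiIiIiIiIiIiIiIiIiIRERERERERERERERESIiIiIiIiIiIiIiIiIiIiIiIiIRERERERERERERERERIiIiIiIiIiIiIiIiIiIiIiIiIREREREREREREREREREiIiIiIiIiIiIiIiIiIiIiIiIRERERERERERERERERESIiIiIiIiIiIiIiIiIiIiIiIRERERERERERERERERERIiIiIiIiIiIiIiIiIiIiIiIREREREREREREREREREREiIiIiIiIiIiIiIiIiIiIiIRERERERERERERERERERESIiIiIiIiIiIiIiIiIiIiIRERERERERERERERERERERIiIiIiIiIiIiIiIiIiIiIREREREREREREREREREREREiIiIiIiIiIiIiIiIiIiIRERERERERERERERERERERESIiIiIiIiIiIiIiIiIiIRERERERERERERERERERERERIiIiIiIiIiIiIiIiIiIREREREREREREREREREREREREiIiIiIiIiIiIiIiIiIRERERERERERERERERERERERESIiIiIiIiIiIiIiIiIRERERERERERERERERERERERERIiIiIiIiIiIiIiIiIREREREREREREREREREREREREREiIiIiIiIiIiIiIiERERERERERERERERERERERERERESIiIiIiIiIiIiIiERERERERERERERERERERERERERERIiIiIiIiIiIiIiEREREREREREREREREREREREREREREiIiIiIiIiIiIiERERERERERERERERERERERERERERESIiIiIiIiIiIiERERERERERERERERERERERERERERERIiIiIiIiIiIiEREREREREREREREREREREREREREREREiIiIiIiIiIiERERERERERERERERERERERERERERERESIiIiIiIiIiERERERERERERERERERERERERERERERERIiIiIiIiIiEREREREREREREREREREREREREREREREREiIiIiIiIiERERERERERERERERERERERERERERERERESIiIiIiIiERERERERERERERERERERERERERERERERERIiIiIiIiEREREREREREREREREREREREREREREREREREiIiIiIiERERERERERERERERERERERERERERERERERESIiIiIiERERERERERERERERERERERERERERERERERERIiIiIiEREREREREREREREREREREREREREREREREREREiIiIiERERERERERERERERERERERERERERERERERERESIiIiERERERERERERERERERERERERERERERERERERERIiIiEREREREREREREREREREREREREREREREREREREREiIiERERERERERERERERERERERERERERERERERERERESIiERERERERERERERERERERERERERERERERERERERERIhEREREREREREREREREREREREREREREREREREREREREhERERERERERERERERERERERERERERERERERERERERERERERERERERERERERERERERERERERERERERERERERERERERERERERERERERERERERERERERERERERERERERERERERERERERERERERERERERERERERERERERERERERERERERERERERERERERERERERERERERERERERERERERERERERERERERERERERERERERERERERERERERERERERERERERERERERERERERERERERERERERERERERERERERERERERERERERERERERERERERERERERERERERERERERERERERERERERERERERERERERERERERERERERERERERERERERERERERERERERERERERERERERERERERERERERERERERERERERERERERERERERERERERERERERERERERERERERER"/>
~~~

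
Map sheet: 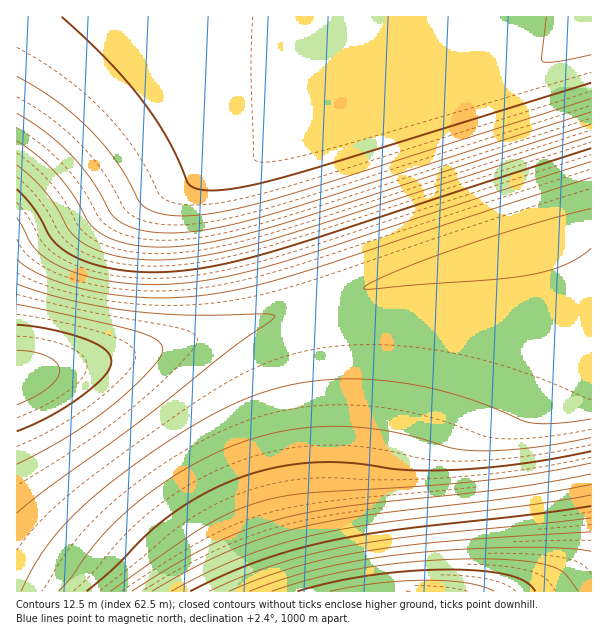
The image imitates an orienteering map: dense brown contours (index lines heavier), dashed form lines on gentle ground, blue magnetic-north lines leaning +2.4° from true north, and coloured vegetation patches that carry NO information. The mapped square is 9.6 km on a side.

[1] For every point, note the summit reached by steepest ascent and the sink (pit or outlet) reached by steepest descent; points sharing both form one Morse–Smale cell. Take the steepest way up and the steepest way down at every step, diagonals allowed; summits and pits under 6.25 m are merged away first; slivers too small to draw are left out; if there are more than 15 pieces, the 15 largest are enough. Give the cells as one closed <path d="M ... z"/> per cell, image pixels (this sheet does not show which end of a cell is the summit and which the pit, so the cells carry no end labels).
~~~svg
<path d="M591 217l-381 119-78 19-115 23-1 213 575 1z"/><path d="M591 16l-574 0-1 361 116-22 78-19 381-119z"/>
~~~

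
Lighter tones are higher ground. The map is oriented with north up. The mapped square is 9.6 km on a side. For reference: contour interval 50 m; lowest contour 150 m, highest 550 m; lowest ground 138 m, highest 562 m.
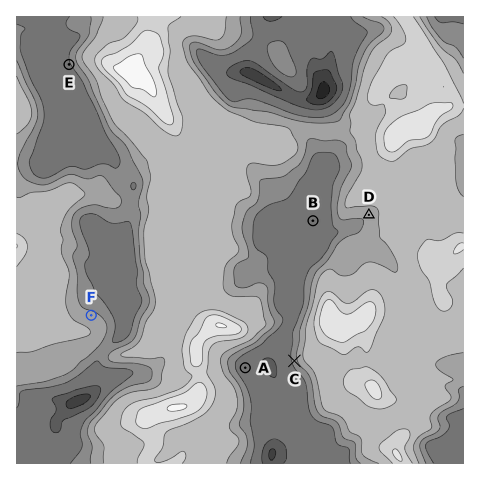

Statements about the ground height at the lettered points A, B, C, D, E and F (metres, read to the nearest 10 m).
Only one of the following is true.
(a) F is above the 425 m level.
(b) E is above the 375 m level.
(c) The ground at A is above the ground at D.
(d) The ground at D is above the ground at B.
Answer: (d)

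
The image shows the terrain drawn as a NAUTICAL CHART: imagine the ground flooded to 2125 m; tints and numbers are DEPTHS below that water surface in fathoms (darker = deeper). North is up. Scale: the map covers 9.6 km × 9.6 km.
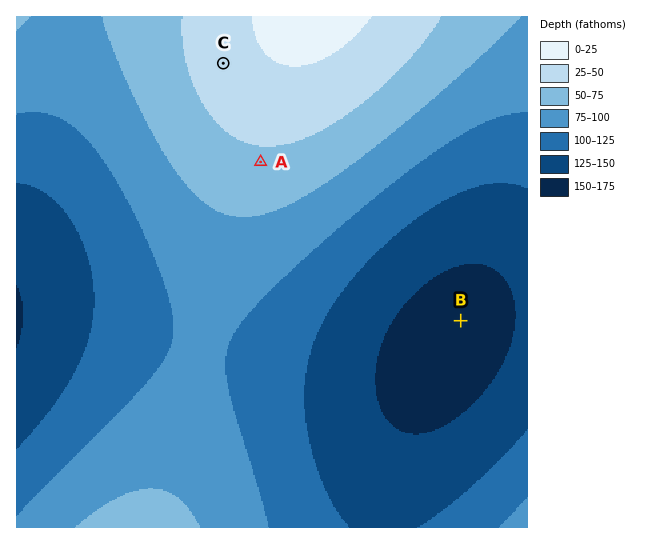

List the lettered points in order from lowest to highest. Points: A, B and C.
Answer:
B A C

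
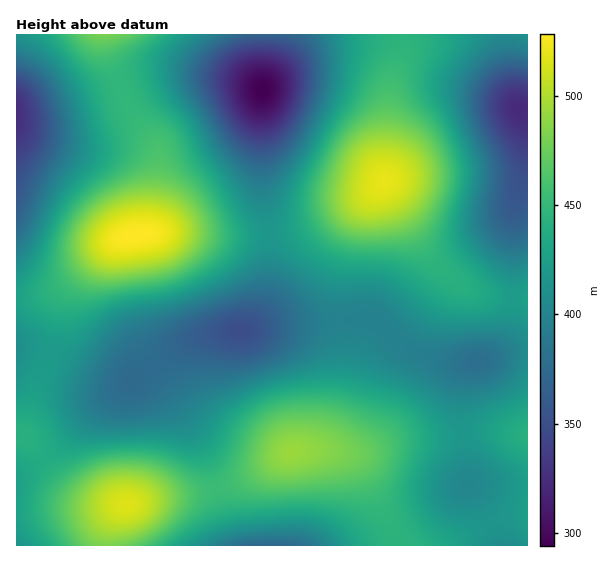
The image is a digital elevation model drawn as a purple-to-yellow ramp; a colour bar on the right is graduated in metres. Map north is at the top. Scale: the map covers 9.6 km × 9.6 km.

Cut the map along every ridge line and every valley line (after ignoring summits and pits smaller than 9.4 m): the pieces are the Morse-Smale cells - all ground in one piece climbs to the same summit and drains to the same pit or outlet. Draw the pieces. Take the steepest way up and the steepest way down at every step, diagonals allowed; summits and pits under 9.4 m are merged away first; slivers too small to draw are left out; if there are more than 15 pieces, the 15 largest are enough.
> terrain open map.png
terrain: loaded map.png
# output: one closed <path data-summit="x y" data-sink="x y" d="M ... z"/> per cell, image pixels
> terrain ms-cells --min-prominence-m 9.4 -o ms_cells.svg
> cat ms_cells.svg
<path data-summit="385 181" data-sink="519 109" d="M505 34l-102 1 1 16-15 44-5 86 17 26 30 50 20 21 16 11 18 6 14 3 28 0 1-186-9-3-6-16-6-32z"/><path data-summit="385 181" data-sink="262 89" d="M402 34l-138 1-3 62 0 83 9 54 20-1 17-6 54-26 23-20 5-86 15-44z"/><path data-summit="137 235" data-sink="241 331" d="M179 231l-49 4-21 11-42 46-6 15-5 33-5 13 47 24 19 5 13 0 59-41 22-7 30-3 9-5 10-13 7-17 2-24 0-37-51 0z"/><path data-summit="137 235" data-sink="17 113" d="M118 82l-67 25-35 6 1 185 17-1 19-6 16-10 45-39 16-7 15-1 4-3 8-48 0-32-5-11-21-27z"/><path data-summit="293 452" data-sink="241 331" d="M339 321l-22 2-32 0-86 14-13 5-45 33 13 0 21 25 30 53 12 36 29-11 44-25 23-4 11-9 12-29 8-38 0-30z"/><path data-summit="126 504" data-sink="241 331" d="M54 354l-3 1-15 32-12 49 8 7 23 32 11 11 21 12 35 7 39-8 40-4 15-5-8-28-11-23-22-37-21-25-9-1-15 8-20-1-19-7z"/><path data-summit="137 235" data-sink="262 89" d="M183 70l-29 0-24 7-11 6 12 30 21 27 5 11 2 12-3 32-4 26-4 11 31-1 39 4 51-1-8-54 2-91-32-11z"/><path data-summit="385 181" data-sink="478 361" d="M385 182l-16 15-9 14-12 30-8 34 0 45 30-1 36 30 13 6 23 7 36 0 35-11 14-1 1-51-29-1-14-3-18-6-16-11-20-21z"/><path data-summit="293 452" data-sink="267 545" d="M330 450l-27 0-13 3-44 25-29 11 15 56 147 1 16-5 2-4-36-72-11-10z"/><path data-summit="293 452" data-sink="478 361" d="M370 319l-30 2 4 22 0 30-5 27-7 23-8 17-6 6-10 3 50 4 43-14 60-5 2-2-2-47 7-18 5-4-31-1-23-7-17-9z"/><path data-summit="385 181" data-sink="241 331" d="M373 193l-66 34-17 6-21 2 0 37-2 24-7 17-14 17 39-7 32 0 20-1 3-2-1-31 6-38 12-35z"/><path data-summit="293 452" data-sink="469 484" d="M462 433l-23 4-38 2-43 14-21-1 13 3 11 10 38 74 32-20 37-35 0-16z"/><path data-summit="126 504" data-sink="17 545" d="M22 435l-6 1 0 109 89 1 6-25 13-16-29-4-24-11-16-15-23-32z"/><path data-summit="105 35" data-sink="262 89" d="M263 34l-157 0-1 11 7 23 7 14 11-5 24-7 29 0 48 8 31 11z"/><path data-summit="105 35" data-sink="17 113" d="M105 34l-88 0-1 78 13 1 13-3 75-27 2-2-12-29z"/>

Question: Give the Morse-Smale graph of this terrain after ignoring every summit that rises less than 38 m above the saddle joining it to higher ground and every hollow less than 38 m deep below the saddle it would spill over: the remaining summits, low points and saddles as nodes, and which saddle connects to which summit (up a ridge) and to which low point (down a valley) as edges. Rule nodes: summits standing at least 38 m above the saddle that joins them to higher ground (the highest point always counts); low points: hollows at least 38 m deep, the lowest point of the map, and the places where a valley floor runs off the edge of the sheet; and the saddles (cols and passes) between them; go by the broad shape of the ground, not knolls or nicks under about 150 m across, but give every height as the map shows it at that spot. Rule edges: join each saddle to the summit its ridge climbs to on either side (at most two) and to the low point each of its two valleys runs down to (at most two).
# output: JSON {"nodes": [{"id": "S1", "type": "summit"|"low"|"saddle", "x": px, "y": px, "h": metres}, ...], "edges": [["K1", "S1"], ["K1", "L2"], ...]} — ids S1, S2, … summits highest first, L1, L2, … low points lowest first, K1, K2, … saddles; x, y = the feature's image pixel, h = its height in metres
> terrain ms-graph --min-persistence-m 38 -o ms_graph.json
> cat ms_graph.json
{"nodes": [
{"id": "S1", "type": "summit", "x": 137, "y": 235, "h": 528},
{"id": "S2", "type": "summit", "x": 385, "y": 181, "h": 520},
{"id": "S3", "type": "summit", "x": 126, "y": 504, "h": 516},
{"id": "S4", "type": "summit", "x": 293, "y": 452, "h": 493},
{"id": "L1", "type": "low", "x": 262, "y": 89, "h": 294},
{"id": "L2", "type": "low", "x": 519, "y": 109, "h": 322},
{"id": "L3", "type": "low", "x": 17, "y": 113, "h": 325},
{"id": "L4", "type": "low", "x": 241, "y": 331, "h": 349},
{"id": "L5", "type": "low", "x": 267, "y": 545, "h": 371},
{"id": "K1", "type": "saddle", "x": 217, "y": 488, "h": 454},
{"id": "K2", "type": "saddle", "x": 118, "y": 83, "h": 448},
{"id": "K3", "type": "saddle", "x": 514, "y": 299, "h": 423},
{"id": "K4", "type": "saddle", "x": 51, "y": 353, "h": 421},
{"id": "K5", "type": "saddle", "x": 269, "y": 235, "h": 418},
{"id": "K6", "type": "saddle", "x": 154, "y": 365, "h": 376}],
"edges": [["K1", "S3"], ["K1", "S4"], ["K1", "L4"], ["K1", "L5"], ["K2", "S1"], ["K2", "L1"], ["K2", "L3"], ["K3", "S2"], ["K3", "L2"], ["K3", "L4"], ["K4", "S1"], ["K4", "S3"], ["K4", "L4"], ["K5", "S1"], ["K5", "S2"], ["K5", "L1"], ["K5", "L4"], ["K6", "S1"], ["K6", "S4"], ["K6", "L4"]]}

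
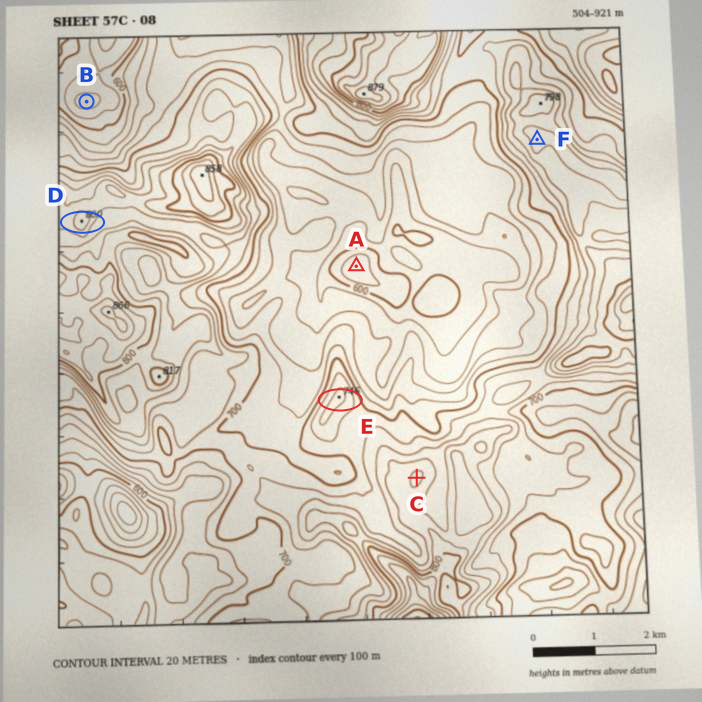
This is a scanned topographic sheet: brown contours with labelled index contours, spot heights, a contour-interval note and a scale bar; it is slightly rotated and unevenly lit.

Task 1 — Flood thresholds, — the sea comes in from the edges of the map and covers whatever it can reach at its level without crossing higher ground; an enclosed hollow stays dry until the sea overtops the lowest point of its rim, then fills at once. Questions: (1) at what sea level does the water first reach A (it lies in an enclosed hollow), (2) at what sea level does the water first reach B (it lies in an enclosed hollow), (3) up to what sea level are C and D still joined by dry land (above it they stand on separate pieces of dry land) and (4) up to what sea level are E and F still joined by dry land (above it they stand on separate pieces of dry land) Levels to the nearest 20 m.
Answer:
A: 680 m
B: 580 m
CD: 700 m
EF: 720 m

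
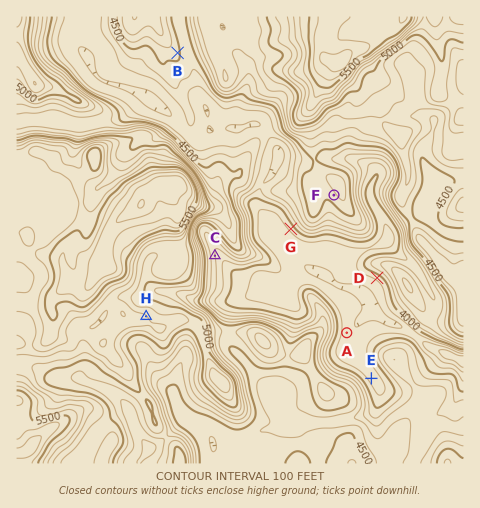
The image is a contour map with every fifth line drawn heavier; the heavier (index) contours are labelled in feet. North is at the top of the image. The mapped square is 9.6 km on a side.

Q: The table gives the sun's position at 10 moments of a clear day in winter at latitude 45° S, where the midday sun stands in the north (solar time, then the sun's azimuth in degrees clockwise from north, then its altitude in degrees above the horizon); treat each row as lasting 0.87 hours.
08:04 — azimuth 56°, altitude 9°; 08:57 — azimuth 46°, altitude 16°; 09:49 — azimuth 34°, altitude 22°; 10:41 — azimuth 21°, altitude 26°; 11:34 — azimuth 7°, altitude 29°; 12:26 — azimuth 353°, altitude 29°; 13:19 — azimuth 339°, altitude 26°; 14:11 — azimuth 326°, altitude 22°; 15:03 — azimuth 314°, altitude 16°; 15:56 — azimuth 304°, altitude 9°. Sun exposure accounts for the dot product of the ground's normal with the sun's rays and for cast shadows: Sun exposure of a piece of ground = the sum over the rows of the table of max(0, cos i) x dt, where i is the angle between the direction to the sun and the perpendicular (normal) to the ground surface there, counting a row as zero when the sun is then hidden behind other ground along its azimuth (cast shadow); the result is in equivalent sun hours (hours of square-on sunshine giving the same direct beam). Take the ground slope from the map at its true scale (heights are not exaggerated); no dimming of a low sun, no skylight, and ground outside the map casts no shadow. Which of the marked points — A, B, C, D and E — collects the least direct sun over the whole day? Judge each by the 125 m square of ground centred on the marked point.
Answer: D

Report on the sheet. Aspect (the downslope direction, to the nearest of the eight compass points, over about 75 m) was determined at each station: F SW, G SW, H NE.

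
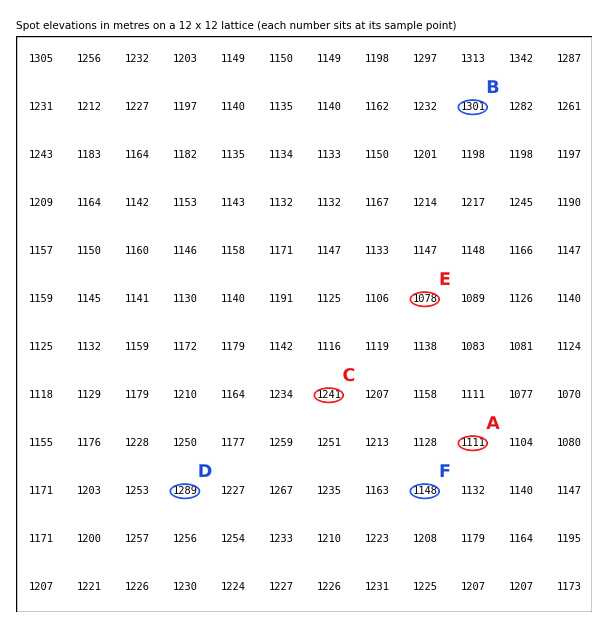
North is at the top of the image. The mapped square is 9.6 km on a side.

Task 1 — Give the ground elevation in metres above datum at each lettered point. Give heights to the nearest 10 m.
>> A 1110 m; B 1300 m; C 1240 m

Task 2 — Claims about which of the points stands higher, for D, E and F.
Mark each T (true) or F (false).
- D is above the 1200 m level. T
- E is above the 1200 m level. F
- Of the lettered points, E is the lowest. T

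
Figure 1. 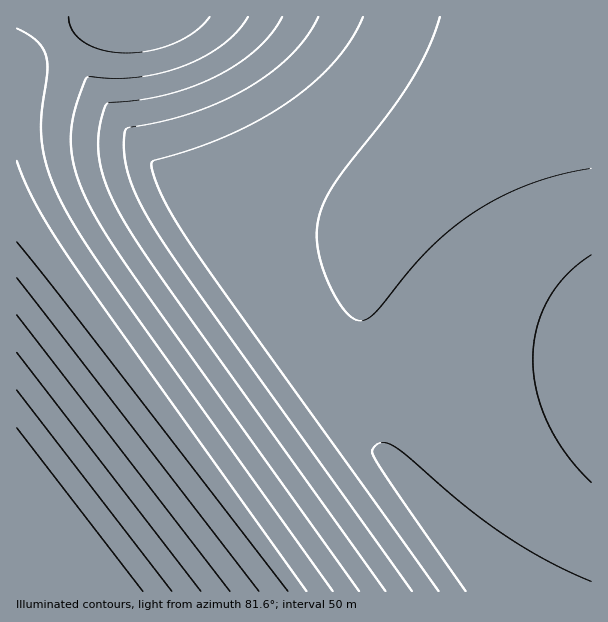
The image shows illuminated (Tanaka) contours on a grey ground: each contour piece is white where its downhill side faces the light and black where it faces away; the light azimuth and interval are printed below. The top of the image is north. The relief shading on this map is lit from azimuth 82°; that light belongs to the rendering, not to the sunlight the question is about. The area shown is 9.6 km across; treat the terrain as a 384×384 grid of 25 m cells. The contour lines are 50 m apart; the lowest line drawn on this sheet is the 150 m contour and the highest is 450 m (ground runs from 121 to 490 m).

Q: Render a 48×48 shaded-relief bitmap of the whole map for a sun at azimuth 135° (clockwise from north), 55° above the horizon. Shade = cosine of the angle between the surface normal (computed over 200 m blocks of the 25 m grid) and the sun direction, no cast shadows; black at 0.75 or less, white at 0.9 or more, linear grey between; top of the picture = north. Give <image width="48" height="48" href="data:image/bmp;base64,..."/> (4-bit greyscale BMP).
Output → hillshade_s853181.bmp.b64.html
<image width="48" height="48" href="data:image/bmp;base64,Qk32BAAAAAAAAHYAAAAoAAAAMAAAADAAAAABAAQAAAAAAIAEAAATCwAAEwsAABAAAAAAAAAAAAAAABEREQAiIiIAMzMzAERERABVVVUAZmZmAHd3dwCIiIgAmZmZAKqqqgC7u7sAzMzMAN3d3QDu7u4A////AHd3d3d2VVVVVVVVZXd3d3d3d4h3d3d3d3d3d3dlVVVVVVVWd3d3d3d3d3d3d3d3d3d3d3ZlVVVVVVVnd3d3d3d3d3d3d3d3d3d3d2ZVVVVVVVV3d3d3d3d3d3d3d3d3d3d3d2VVVVVVVVZ3d3d3d3d3d3d3d3d3d3d3dlVVVVVVVWd3d3d3d3d3d3d3d3d3d3d3ZlVVVVVVVnd3d3d3d3d3d3d3d3d3d3d2ZVVVVVVVV3d3d3d3d3d3d3d3d3d3d3d2VVVVVVVVZ3d3d3d3d3d3d3d3d3d3d3dlVVVVVVVWd3d3d3d3d3d3d3d3d3d3d2ZlVVVVVVVnd3d3d3d3d3d3d3d3d3d3d1ZVVVVVVVV3d3d3d3d3d3d3d3d3d2ZmZlVVVVVVVVZ3d3d3d3d3d3d3d3d3ZmZmZlVVVVVVVWd3d3d3d3d3d3d3d3dmZmZmZlVVVVVVVnd3d3d3d3d3d3d3d3ZmZmZmZlVVVVVVV3d3d3d3d3d3d3d3d2ZmZmZmZlVVVVVVZ3d3d3d3d3d3d3d3d2ZmZmZVVVVVVVVWd3d3d3d3d3d3d3d3dmZmZmVVVVVVVVVnd3d3d3d3d3d3d3d3dmZmZlVVVVVVVVV3d3d3d3d3d3d3d3d3ZmZmZVVVVVVVVVZ3d3d3d3d3d3d3d3d3ZmZmZVVVRFVVVWd3d3d3d3d3d3d3d3d3ZmZmVVVVRFVVVnd3d3d3d3d3d3d3d3d2ZmZmVVVURFVVV3d3d3d3d3d3d3d3d3d2ZmZmVVVURFVVZ3d3d3d3d3d3d3d3d3d2ZmZmVVVURFVWd3d3d3d3d3d3d3d3d3d2ZmZmVVVURFVneIiIiIiHd4d3d3d3d3d2ZmZmVVVURFV3iIiIiIiIeHd3d3d3d3d3ZmZmVVVVRFZ4iIiIiIiIiHd3d3d3d3d3ZmZmZVVVRHeIiIiIiIiIh3d3d3d3d3d3ZmZmZVVVVaiIiIiIiIiIh3d3d3d3d3d3dmZmZlVVVaiIiIiIiIiIiId3d3d3d3d3dmZmZmVVVZiJmZmZmYiIiIiId3d3d3d3d2ZmZmZVVZmZmZmZmZmIiIiIiHd3d3d3d3ZmZmZmVZmZmZmqmZmZmIiIiIh3d3d3d3dmZmZmZpmaqqqqqqmZmZmIiIiId3d3d3d2ZmZmZpqqqqu7uqqqqZmZmIiIh3d3d3d3ZmZmZqqqu7u7u7uqqqqZmZiIiId3d3d3dmZmZqqru7zMu7u7u6qqmZmIiIh3d3d3d3ZmZqq7vMzMzMzMy7u6qpmZiIiHd3d3d3d2Zqq7vMzMzMzMzMu7uqqZmIiId3d3d3d3d6qrvMzMzN3d3MzLu6qpmYiIh3d3d3d3d5mqu7u8zd3d3dzMy7qqmZiIiHd3d3d3d4maqqu8zN3d3d3czLuqqZmIiId3d3d3d4iJmZq7zM3d3d3dzLu6qZmYiIh3d3d3d3d4iImqu8zd3d3dzMu6qpmYiIh3d3d3d2ZmZ3iZq7zM3d3czMu7qpmZiIiHd3d3d1VFVneJmrvMzN3MzMu7qqmZiIiHd3d3dw=="/>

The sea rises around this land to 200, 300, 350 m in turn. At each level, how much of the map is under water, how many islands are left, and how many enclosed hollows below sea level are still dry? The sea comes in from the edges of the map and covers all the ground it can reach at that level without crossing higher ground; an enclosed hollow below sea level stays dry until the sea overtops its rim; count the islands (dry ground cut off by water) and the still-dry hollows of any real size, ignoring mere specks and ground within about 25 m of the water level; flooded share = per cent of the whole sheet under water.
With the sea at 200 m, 53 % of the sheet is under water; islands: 0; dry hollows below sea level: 0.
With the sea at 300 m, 71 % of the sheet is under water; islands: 0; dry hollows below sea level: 0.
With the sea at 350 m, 79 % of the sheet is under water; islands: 0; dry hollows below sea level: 0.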